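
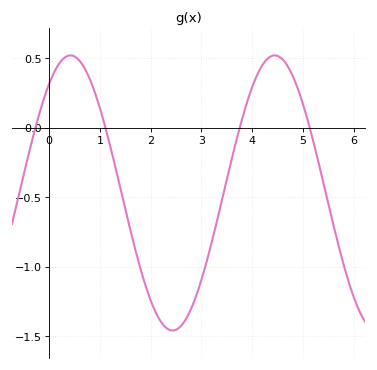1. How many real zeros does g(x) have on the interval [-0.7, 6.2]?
4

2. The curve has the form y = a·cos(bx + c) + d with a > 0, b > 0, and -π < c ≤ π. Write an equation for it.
y = 0.99cos(1.6x - 0.65) - 0.47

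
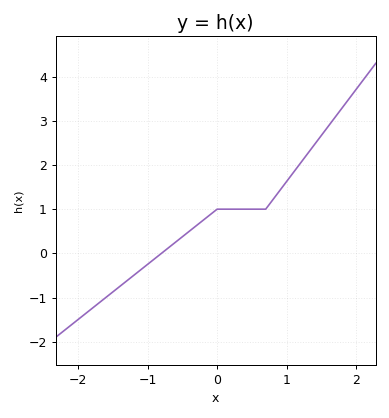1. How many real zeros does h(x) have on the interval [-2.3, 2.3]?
1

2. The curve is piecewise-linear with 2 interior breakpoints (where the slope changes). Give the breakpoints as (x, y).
(0, 1); (0.7, 1)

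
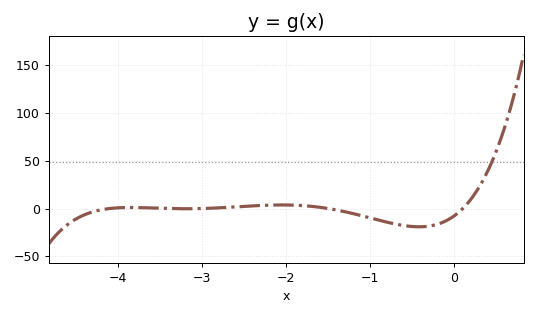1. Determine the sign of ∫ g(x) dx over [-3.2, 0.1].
negative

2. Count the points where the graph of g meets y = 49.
1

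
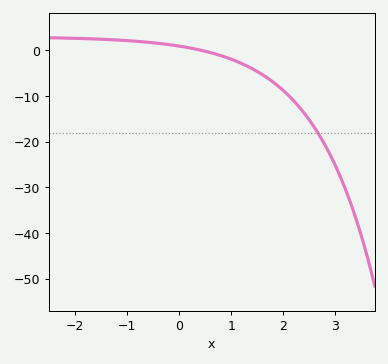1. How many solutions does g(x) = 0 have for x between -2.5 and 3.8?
1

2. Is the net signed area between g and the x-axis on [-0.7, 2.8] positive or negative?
negative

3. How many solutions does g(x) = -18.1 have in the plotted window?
1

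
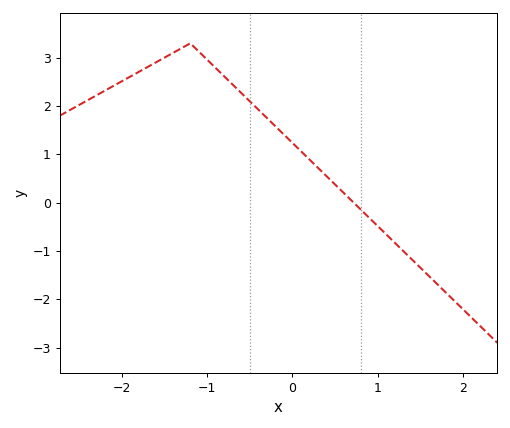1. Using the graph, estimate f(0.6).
0.206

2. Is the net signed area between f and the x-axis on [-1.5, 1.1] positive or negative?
positive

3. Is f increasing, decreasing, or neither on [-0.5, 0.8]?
decreasing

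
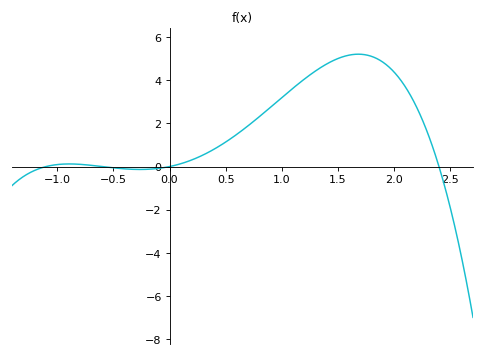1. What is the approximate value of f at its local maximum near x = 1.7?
5.21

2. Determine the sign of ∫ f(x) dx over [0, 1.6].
positive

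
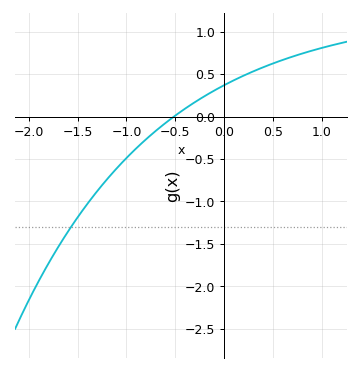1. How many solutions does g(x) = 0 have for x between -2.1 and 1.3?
1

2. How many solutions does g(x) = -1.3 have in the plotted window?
1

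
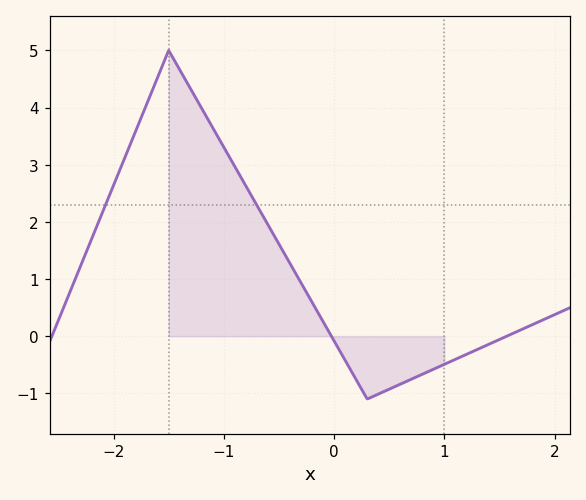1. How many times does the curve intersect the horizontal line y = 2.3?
2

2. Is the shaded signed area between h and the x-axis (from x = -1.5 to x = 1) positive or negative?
positive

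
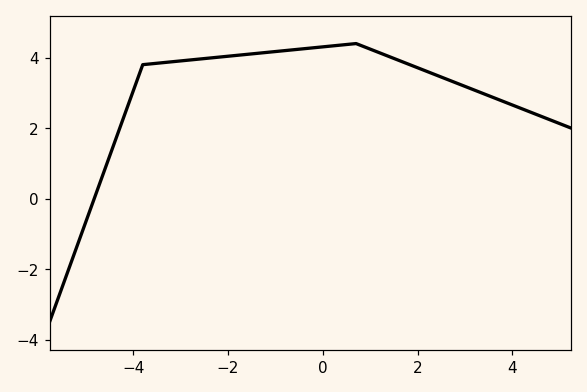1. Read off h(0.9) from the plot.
4.2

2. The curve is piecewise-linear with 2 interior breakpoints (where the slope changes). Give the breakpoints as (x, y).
(-3.8, 3.8); (0.7, 4.4)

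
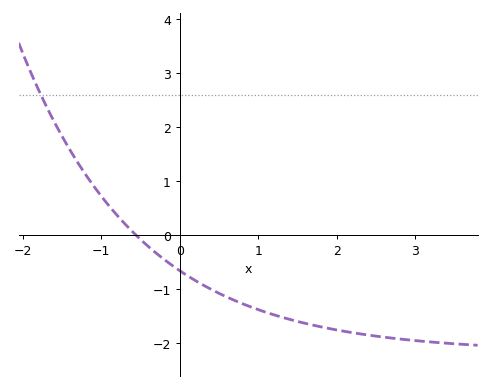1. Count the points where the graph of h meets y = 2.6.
1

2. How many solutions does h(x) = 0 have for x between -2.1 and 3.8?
1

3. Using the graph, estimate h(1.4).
-1.56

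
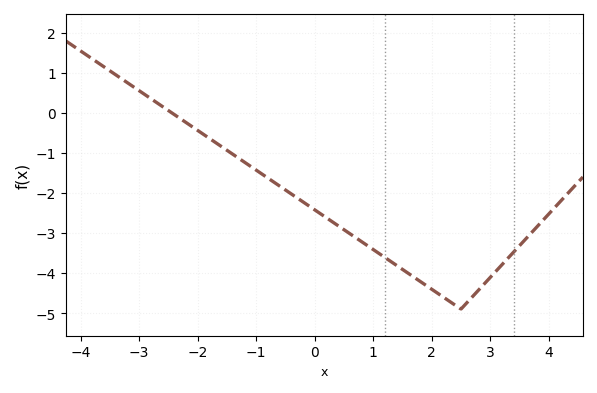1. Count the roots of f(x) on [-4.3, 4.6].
1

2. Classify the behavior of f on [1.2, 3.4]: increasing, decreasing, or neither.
neither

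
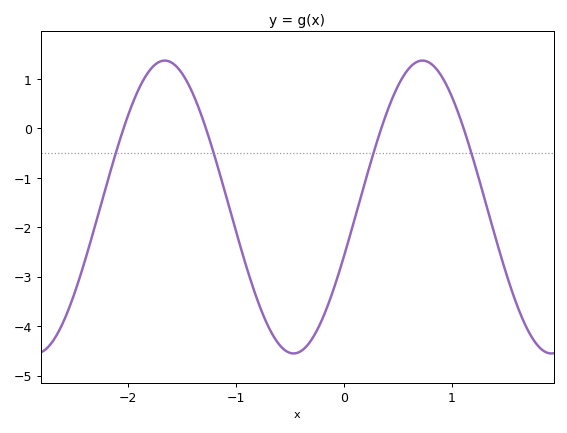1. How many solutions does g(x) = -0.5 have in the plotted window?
4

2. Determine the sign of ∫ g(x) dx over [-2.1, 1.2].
negative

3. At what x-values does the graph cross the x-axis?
-2.04, -1.28, 0.345, 1.11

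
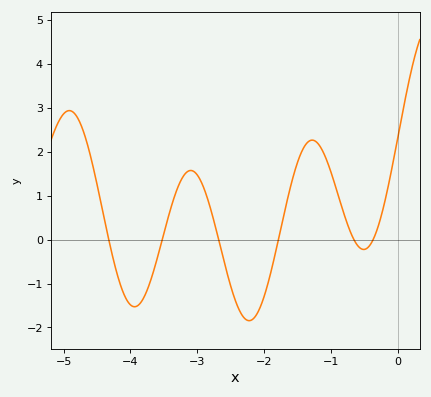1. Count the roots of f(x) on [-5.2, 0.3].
6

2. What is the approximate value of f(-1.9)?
-0.8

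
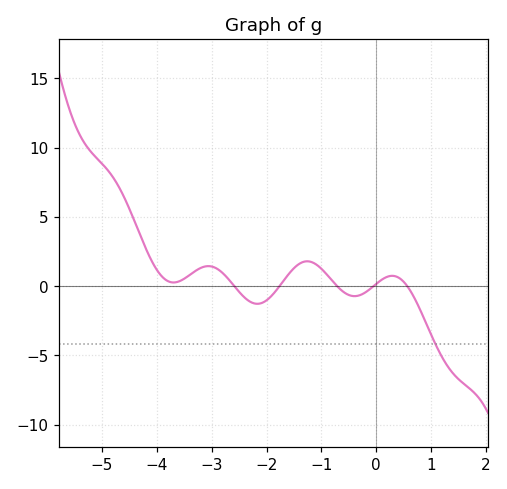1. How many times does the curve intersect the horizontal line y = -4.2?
1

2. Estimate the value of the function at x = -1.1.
1.58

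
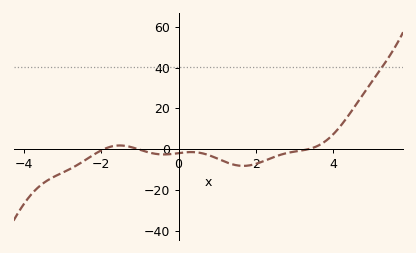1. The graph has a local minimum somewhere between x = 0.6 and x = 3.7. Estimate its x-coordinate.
1.6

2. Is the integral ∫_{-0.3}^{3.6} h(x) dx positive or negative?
negative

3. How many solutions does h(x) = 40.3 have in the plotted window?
1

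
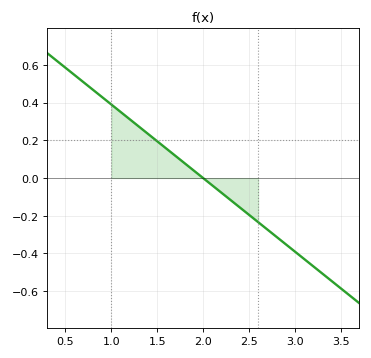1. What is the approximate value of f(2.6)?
-0.24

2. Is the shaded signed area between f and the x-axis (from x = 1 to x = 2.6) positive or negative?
positive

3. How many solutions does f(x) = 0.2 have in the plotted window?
1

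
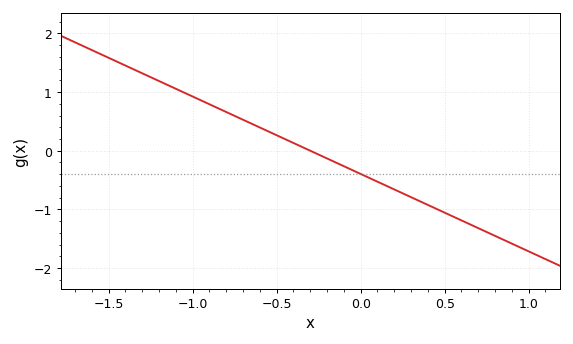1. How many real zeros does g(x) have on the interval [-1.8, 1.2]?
1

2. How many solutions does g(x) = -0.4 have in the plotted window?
1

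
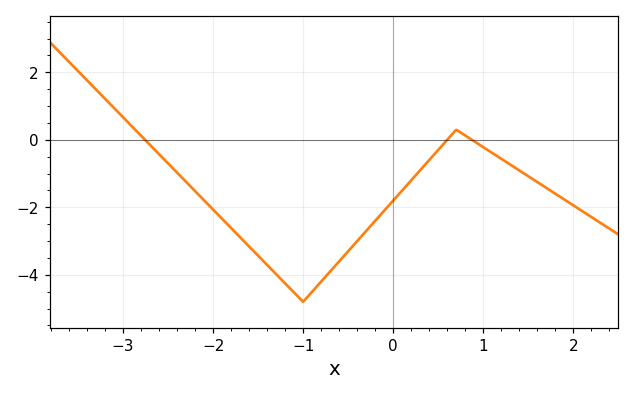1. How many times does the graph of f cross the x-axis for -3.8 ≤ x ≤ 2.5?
3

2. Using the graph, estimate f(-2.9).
0.395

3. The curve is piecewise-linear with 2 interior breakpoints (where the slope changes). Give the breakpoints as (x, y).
(-1, -4.8); (0.7, 0.3)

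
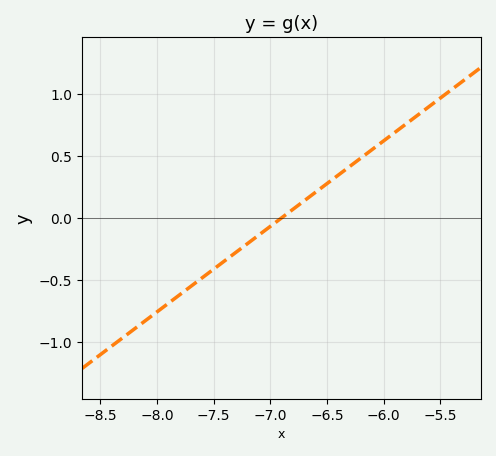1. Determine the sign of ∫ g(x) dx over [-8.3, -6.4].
negative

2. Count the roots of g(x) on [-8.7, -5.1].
1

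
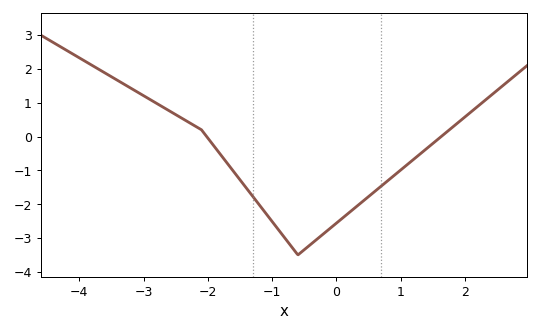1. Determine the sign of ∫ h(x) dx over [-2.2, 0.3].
negative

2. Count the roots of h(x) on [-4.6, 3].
2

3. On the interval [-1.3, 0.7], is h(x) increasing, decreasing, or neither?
neither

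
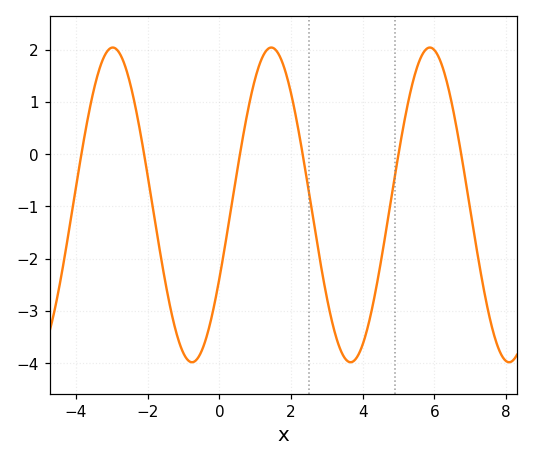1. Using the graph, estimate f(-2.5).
1.4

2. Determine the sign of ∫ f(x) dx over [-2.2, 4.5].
negative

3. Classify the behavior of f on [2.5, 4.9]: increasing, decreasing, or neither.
neither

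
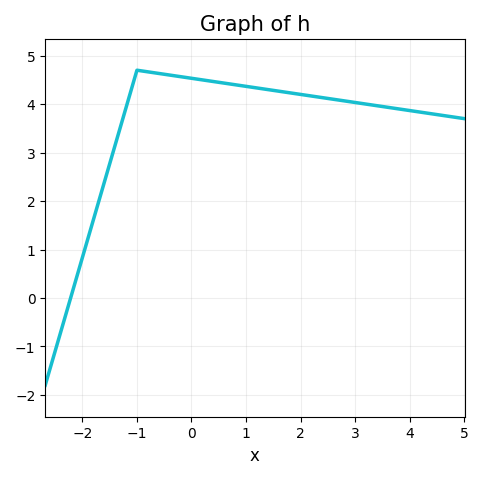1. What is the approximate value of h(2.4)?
4.1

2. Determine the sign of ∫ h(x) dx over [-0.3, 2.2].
positive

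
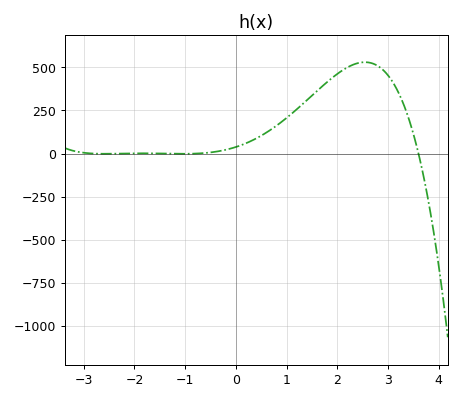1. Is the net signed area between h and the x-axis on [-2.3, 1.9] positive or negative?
positive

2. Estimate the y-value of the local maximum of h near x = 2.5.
520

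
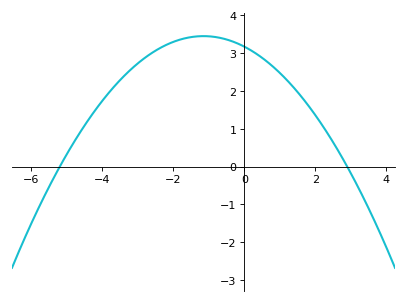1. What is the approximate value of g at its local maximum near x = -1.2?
3.44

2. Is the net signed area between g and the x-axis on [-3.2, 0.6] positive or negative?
positive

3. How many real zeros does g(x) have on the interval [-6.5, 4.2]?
2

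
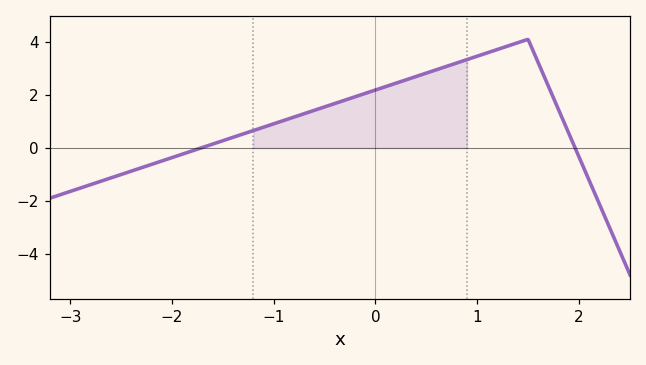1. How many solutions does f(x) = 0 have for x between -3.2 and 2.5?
2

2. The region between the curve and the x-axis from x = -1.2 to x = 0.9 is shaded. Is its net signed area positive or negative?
positive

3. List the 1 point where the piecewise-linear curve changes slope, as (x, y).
(1.5, 4.1)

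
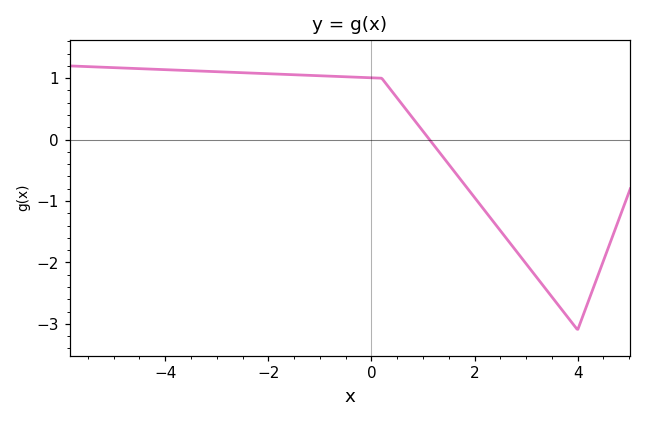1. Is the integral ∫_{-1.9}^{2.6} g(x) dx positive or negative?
positive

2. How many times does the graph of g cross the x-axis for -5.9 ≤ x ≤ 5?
1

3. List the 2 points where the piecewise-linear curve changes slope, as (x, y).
(0.2, 1); (4, -3.1)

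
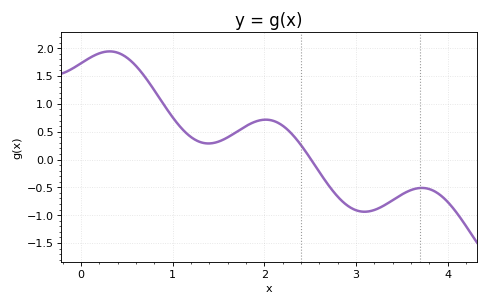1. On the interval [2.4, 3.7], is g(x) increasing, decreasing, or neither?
neither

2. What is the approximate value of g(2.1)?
0.693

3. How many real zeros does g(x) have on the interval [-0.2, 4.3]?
1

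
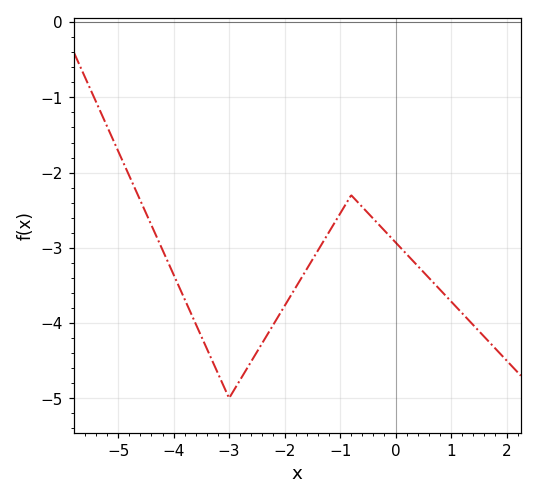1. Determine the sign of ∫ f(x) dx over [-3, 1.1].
negative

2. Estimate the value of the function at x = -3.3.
-4.51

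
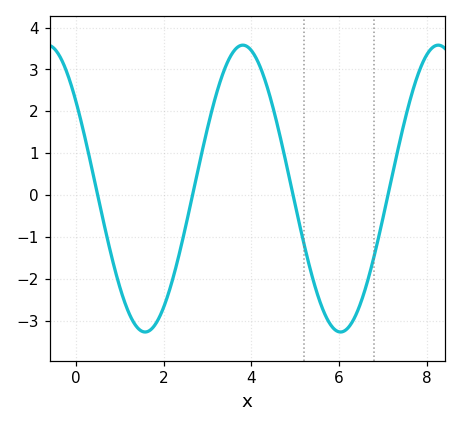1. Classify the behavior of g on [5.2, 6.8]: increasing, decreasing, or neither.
neither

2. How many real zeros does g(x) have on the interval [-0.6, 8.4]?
4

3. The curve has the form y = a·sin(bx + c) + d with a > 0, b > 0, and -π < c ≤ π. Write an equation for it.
y = 3.42sin(1.4x + 2.5) + 0.16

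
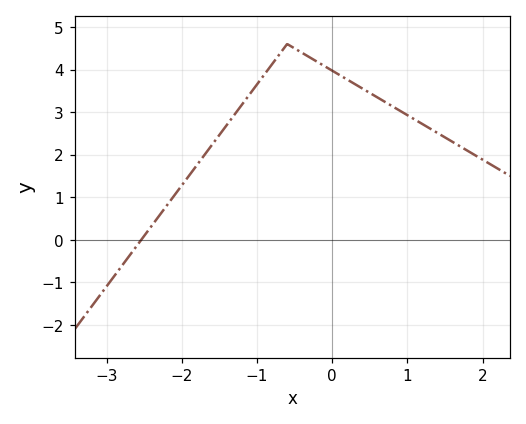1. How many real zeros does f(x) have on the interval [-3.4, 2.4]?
1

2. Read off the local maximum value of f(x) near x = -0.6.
4.6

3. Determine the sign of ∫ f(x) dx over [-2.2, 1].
positive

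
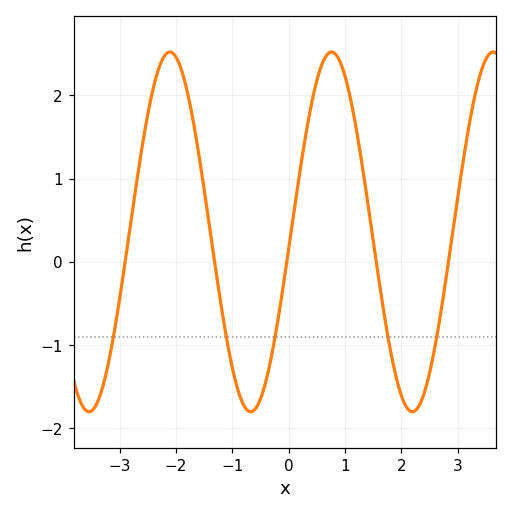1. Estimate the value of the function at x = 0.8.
2.51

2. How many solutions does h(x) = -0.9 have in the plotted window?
5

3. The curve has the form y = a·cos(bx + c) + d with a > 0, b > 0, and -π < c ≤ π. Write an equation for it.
y = 2.16cos(2.19x - 1.67) + 0.36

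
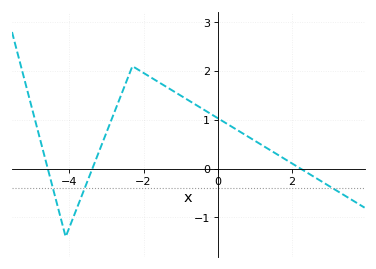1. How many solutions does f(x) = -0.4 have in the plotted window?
3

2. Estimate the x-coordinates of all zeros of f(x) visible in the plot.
-4.58, -3.38, 2.23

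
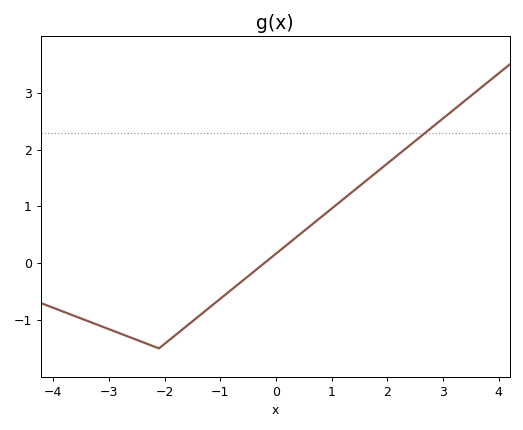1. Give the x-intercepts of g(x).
-0.2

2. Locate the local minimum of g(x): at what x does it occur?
-2.2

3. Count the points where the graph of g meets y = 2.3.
1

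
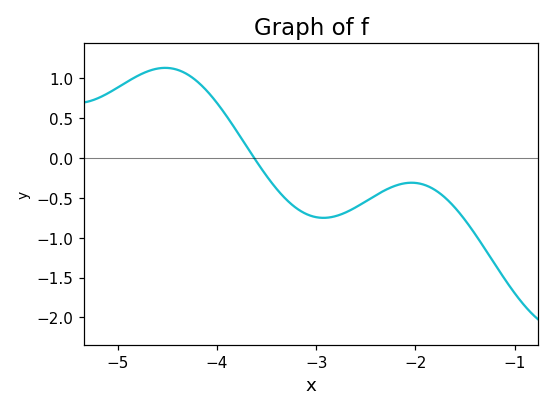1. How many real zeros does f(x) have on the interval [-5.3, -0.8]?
1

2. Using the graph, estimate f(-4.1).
0.85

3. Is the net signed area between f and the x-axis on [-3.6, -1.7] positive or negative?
negative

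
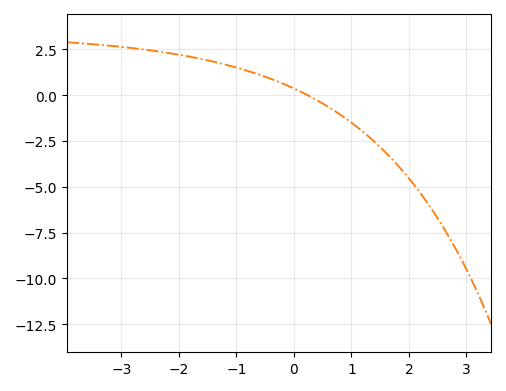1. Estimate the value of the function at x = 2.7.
-7.8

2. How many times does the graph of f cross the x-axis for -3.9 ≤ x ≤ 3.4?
1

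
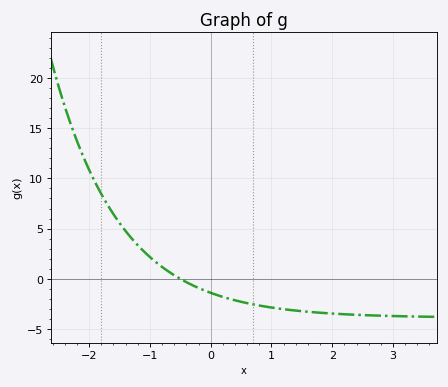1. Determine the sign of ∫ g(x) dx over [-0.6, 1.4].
negative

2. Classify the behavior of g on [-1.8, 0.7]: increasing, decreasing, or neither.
decreasing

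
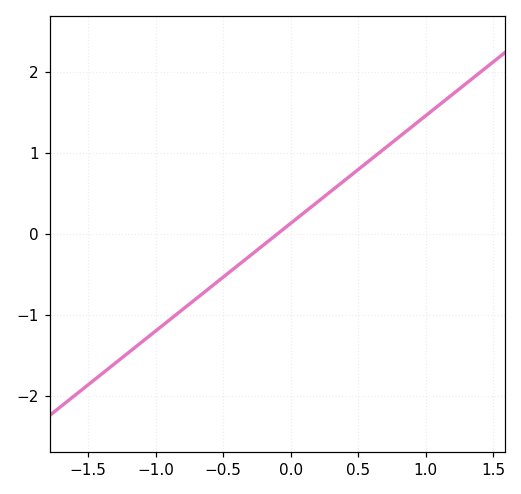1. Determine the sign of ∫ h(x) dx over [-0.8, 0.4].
negative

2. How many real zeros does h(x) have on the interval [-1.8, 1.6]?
1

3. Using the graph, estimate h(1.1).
1.6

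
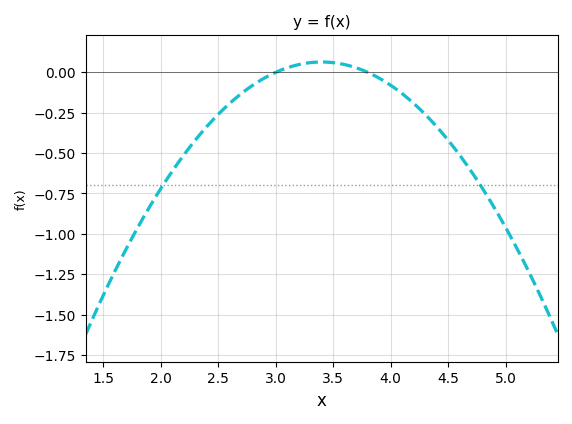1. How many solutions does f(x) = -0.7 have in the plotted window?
2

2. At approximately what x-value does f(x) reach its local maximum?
3.4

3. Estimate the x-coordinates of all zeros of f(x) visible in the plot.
3, 3.8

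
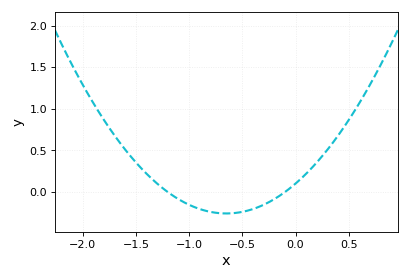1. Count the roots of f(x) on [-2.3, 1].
2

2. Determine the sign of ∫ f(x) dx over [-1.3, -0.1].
negative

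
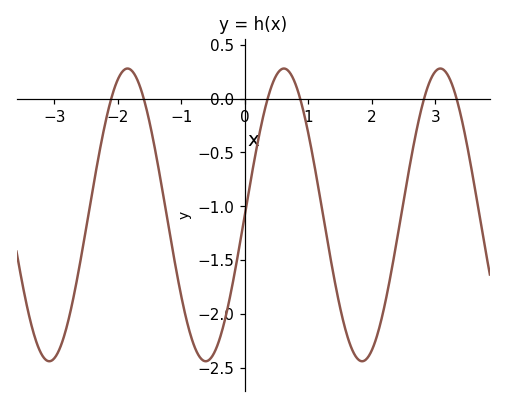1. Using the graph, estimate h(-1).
-1.84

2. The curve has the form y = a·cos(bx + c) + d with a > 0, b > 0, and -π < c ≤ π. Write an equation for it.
y = 1.36cos(2.55x - 1.57) - 1.08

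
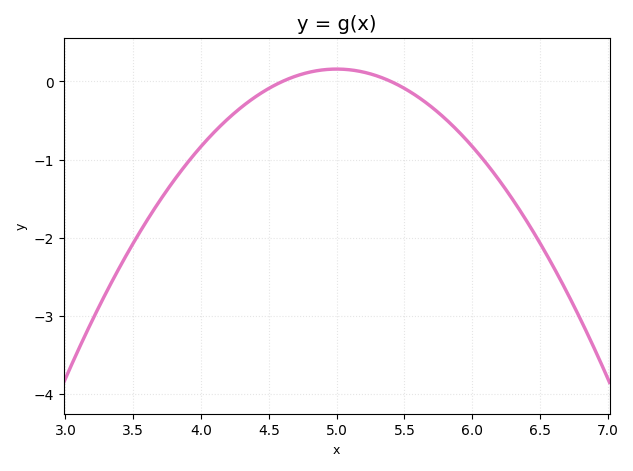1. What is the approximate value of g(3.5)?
-2.1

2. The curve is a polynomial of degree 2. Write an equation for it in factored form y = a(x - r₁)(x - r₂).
y = -0.99(x - 4.6)(x - 5.4)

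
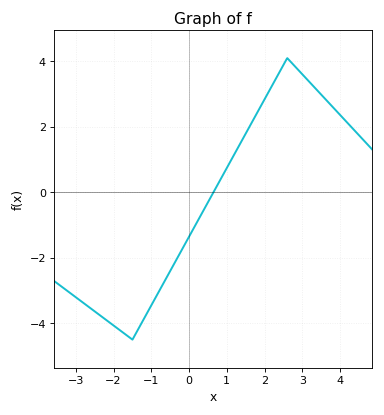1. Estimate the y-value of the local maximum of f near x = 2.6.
4.1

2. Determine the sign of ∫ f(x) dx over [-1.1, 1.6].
negative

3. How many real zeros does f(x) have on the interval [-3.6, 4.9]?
1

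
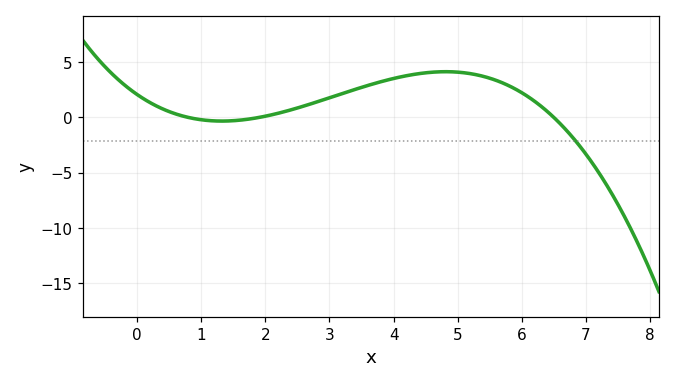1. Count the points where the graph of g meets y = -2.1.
1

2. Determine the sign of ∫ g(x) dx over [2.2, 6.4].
positive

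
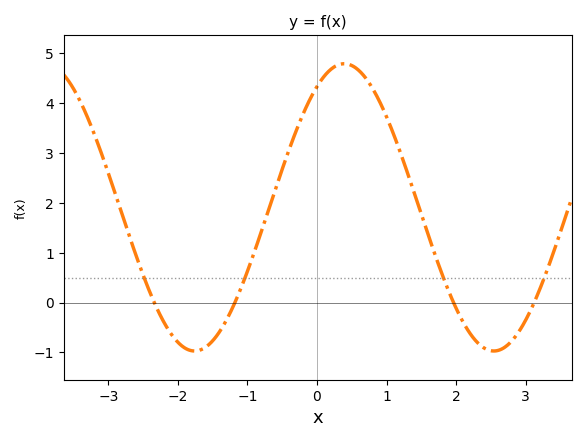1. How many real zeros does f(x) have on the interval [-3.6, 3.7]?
4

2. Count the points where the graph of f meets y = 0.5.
4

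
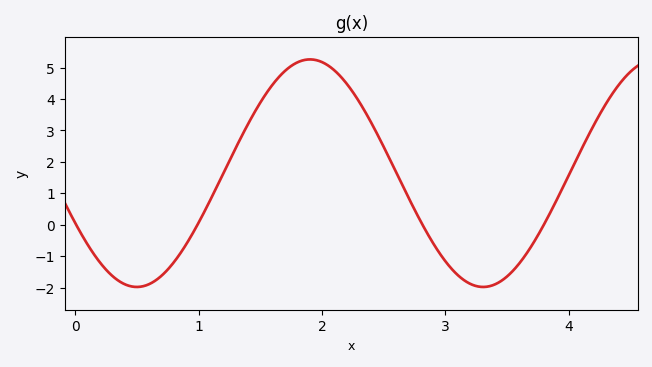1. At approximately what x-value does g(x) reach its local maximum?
1.9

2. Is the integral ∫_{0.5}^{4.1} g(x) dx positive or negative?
positive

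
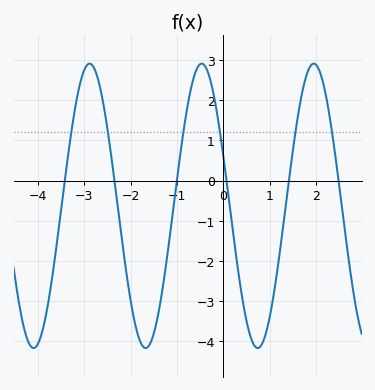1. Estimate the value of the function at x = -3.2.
1.8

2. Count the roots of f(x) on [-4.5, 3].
6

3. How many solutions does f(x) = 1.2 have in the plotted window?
6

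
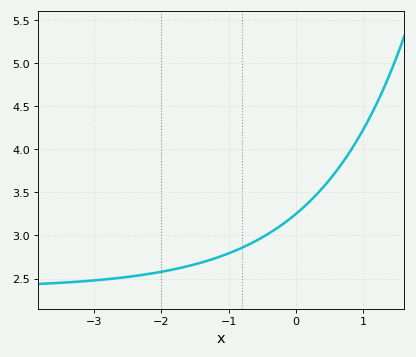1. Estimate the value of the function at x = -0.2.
3.15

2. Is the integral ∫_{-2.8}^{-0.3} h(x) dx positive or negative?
positive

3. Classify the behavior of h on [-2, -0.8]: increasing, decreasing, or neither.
increasing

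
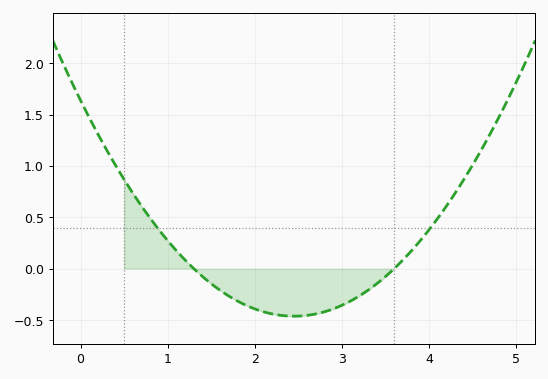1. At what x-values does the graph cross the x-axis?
1.3, 3.6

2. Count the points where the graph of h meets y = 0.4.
2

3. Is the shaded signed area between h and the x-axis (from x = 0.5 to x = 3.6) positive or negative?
negative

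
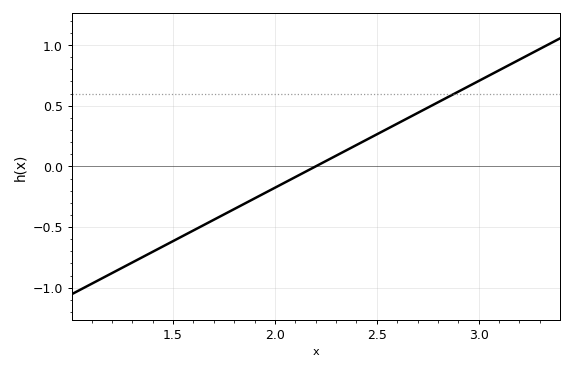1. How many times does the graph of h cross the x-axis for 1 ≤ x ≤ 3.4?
1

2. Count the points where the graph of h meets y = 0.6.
1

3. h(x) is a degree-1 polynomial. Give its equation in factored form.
y = 0.88(x - 2.2)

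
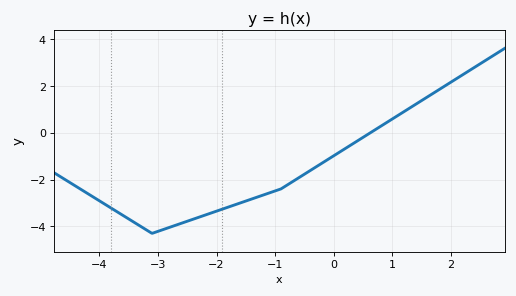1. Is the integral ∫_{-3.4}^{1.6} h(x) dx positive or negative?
negative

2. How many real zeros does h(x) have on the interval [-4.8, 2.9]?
1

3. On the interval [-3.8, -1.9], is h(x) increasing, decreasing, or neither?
neither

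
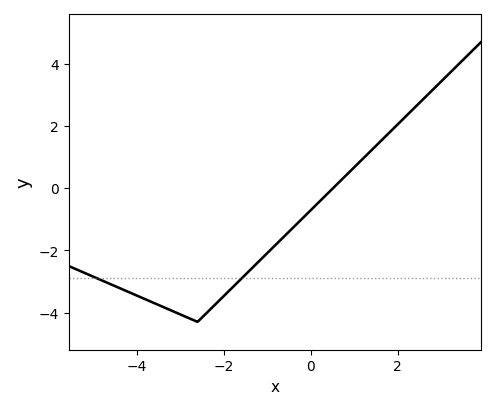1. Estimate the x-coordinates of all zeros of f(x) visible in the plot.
0.6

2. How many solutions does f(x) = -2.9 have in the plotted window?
2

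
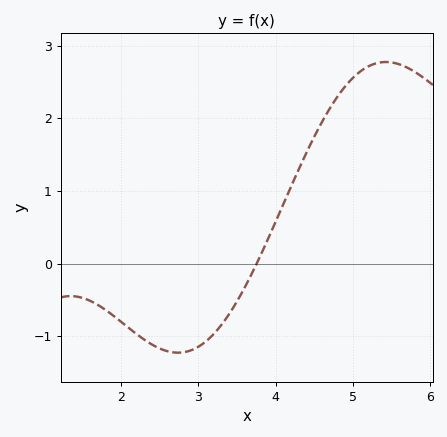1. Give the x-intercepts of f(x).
3.75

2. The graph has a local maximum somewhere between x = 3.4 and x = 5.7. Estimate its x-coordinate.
5.42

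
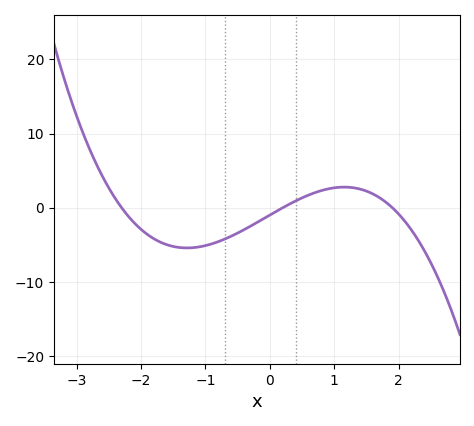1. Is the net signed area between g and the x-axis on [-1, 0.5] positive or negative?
negative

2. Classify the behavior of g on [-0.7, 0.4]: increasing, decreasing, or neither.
increasing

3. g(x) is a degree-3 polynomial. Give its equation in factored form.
y = -1.13(x + 2.3)(x - 0.2)(x - 1.9)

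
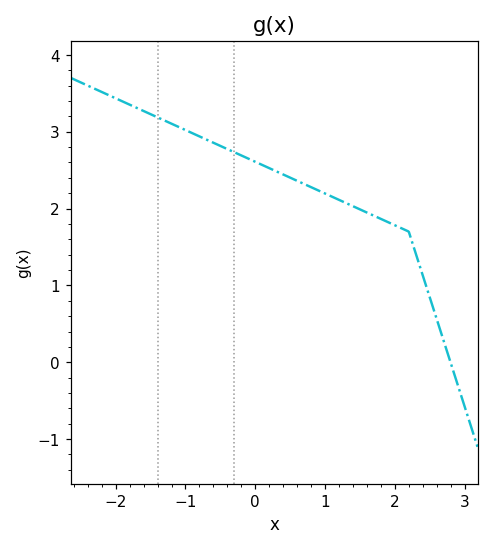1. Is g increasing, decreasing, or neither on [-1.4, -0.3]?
decreasing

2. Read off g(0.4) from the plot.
2.44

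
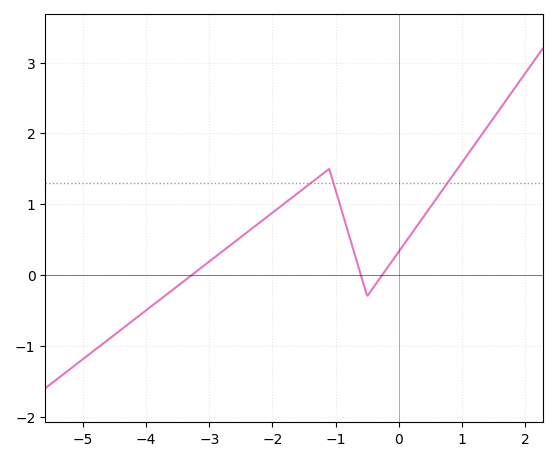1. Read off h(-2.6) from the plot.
0.5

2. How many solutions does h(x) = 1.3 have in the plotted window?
3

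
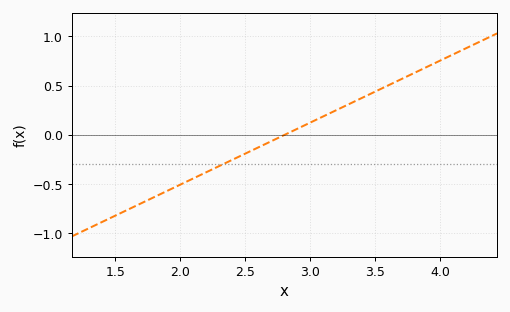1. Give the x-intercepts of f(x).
2.8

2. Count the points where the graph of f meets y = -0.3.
1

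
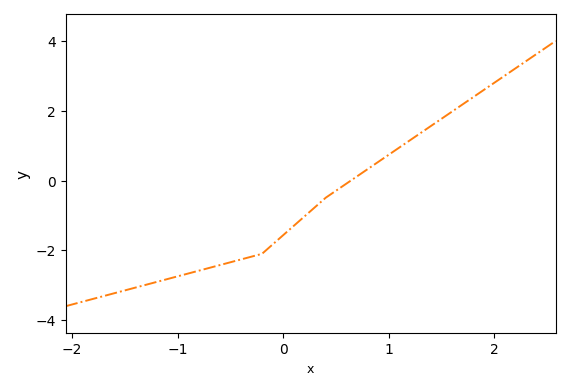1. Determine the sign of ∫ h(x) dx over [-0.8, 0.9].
negative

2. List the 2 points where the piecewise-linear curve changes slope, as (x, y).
(-0.2, -2.1); (0.4, -0.5)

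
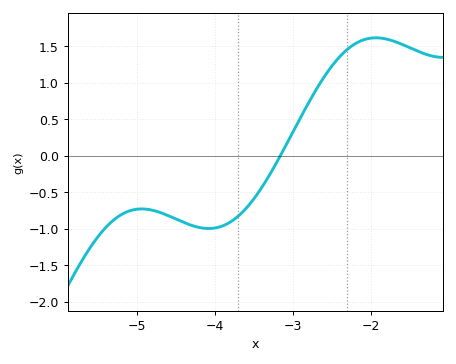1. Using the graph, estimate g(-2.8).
0.7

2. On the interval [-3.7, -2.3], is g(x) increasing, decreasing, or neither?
increasing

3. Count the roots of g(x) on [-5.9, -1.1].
1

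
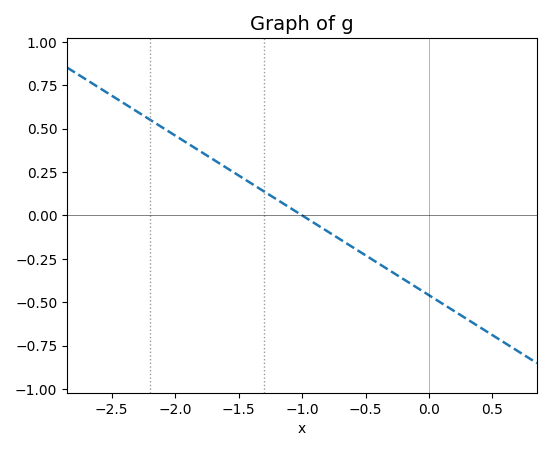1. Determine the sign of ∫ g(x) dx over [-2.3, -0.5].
positive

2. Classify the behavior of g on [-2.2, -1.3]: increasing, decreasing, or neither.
decreasing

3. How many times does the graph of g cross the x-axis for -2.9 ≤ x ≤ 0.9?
1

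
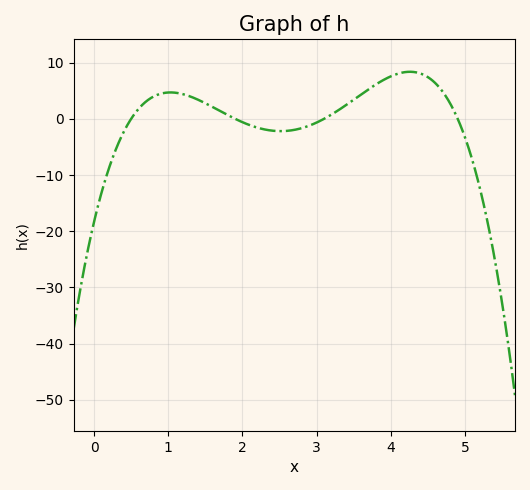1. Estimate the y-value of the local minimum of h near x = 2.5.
-2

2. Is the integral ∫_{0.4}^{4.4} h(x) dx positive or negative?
positive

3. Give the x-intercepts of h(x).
0.5, 1.9, 3.1, 4.9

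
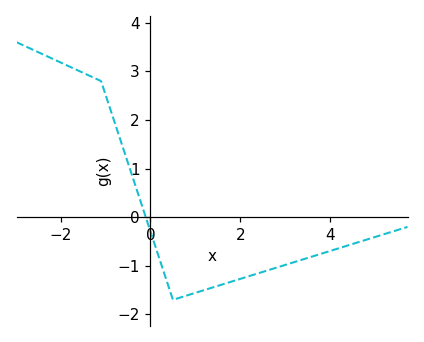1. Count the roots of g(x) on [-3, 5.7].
1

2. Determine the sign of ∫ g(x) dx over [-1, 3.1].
negative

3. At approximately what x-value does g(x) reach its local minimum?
0.5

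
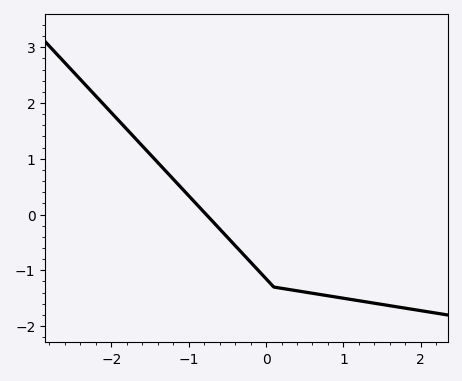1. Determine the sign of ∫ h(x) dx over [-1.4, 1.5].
negative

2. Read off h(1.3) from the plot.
-1.6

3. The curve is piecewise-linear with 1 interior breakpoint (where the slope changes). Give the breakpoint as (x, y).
(0.1, -1.3)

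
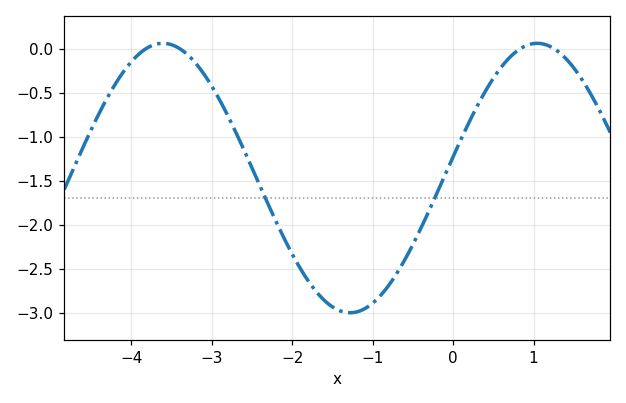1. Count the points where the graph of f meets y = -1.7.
2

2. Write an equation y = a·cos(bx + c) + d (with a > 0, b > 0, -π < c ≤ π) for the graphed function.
y = 1.53cos(1.35x - 1.41) - 1.47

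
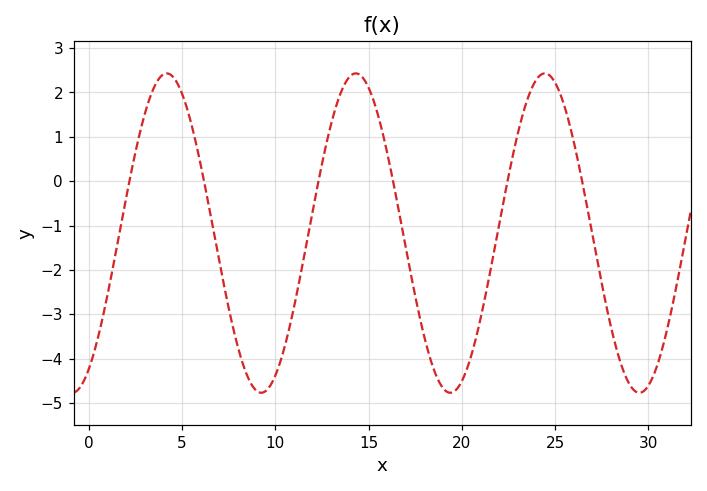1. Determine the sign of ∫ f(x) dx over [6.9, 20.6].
negative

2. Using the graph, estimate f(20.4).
-4.1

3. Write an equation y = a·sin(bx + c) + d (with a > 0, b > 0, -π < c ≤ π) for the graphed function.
y = 3.6sin(0.62x - 1) - 1.17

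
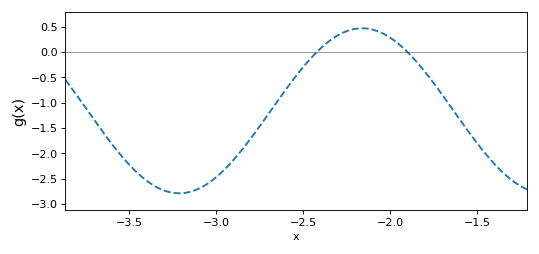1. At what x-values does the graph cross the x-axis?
-2.42, -1.9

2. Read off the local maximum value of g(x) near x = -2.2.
0.47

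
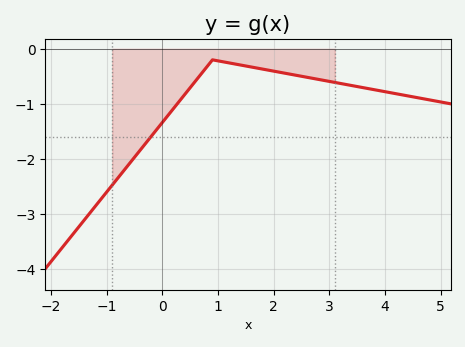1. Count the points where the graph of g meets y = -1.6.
1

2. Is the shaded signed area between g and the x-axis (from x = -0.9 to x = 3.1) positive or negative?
negative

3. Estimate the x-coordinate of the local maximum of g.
0.902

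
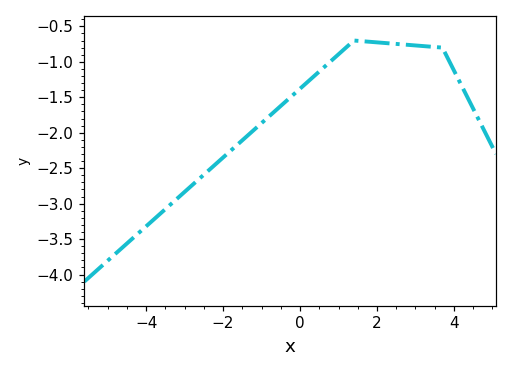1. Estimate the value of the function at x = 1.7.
-0.7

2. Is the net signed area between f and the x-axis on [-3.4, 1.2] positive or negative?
negative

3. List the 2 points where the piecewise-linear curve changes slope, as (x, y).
(1.4, -0.7); (3.7, -0.8)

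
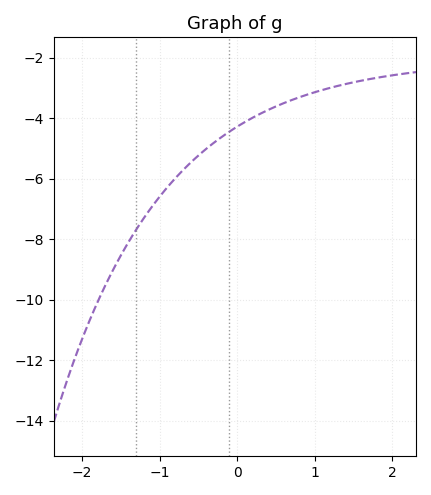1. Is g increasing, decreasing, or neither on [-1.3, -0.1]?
increasing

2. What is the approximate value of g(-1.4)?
-8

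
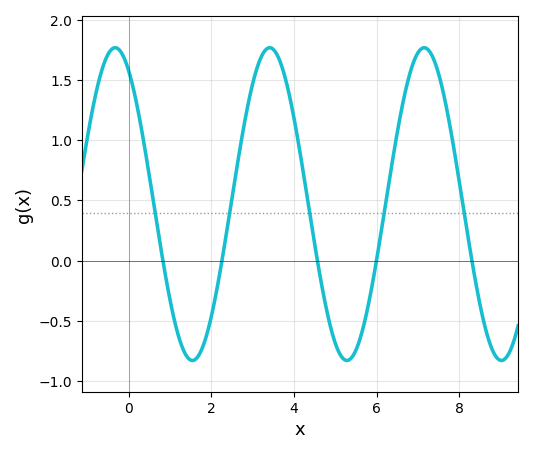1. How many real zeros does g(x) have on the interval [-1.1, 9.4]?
5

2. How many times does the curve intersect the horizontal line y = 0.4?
5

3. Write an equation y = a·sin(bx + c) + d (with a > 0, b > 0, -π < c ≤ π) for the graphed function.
y = 1.3sin(1.7x + 2.1) + 0.47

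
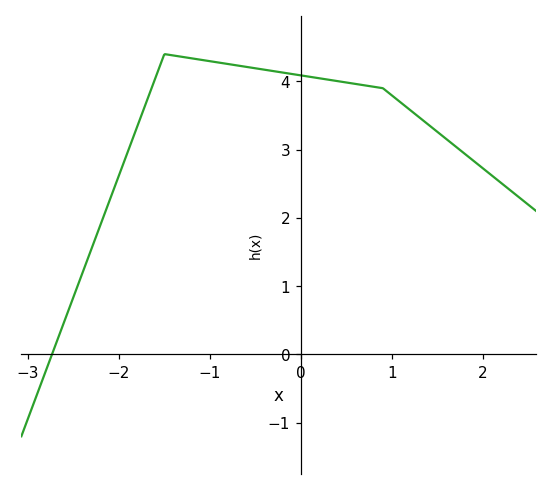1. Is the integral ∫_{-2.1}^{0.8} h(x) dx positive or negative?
positive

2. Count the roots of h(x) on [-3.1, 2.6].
1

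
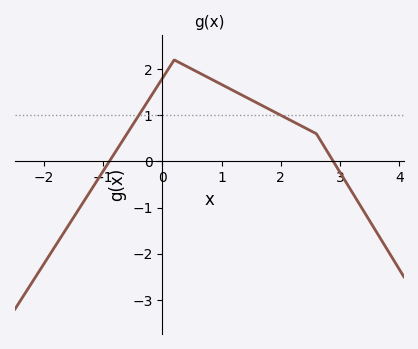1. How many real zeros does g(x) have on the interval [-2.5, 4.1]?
2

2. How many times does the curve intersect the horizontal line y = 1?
2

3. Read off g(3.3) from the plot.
-0.9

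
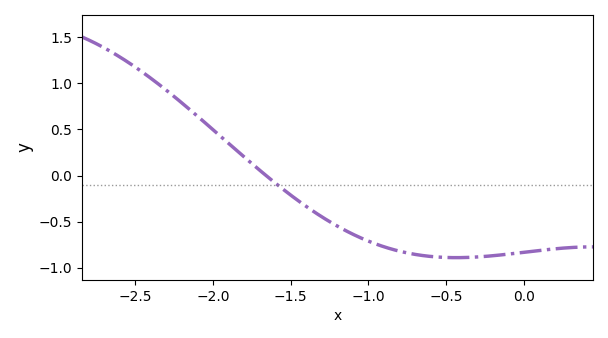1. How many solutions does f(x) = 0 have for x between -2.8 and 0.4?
1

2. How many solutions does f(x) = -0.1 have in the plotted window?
1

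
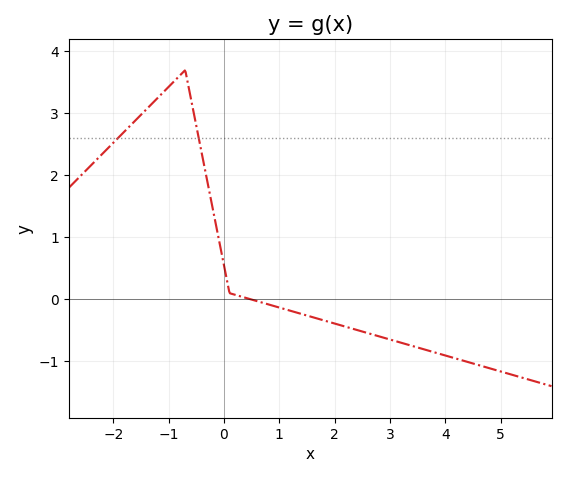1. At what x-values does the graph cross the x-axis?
0.488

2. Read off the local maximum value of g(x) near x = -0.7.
3.7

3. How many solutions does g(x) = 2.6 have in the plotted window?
2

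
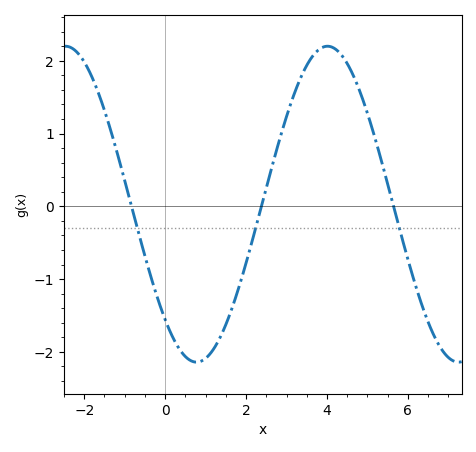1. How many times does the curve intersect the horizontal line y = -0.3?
3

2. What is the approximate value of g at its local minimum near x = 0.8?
-2.1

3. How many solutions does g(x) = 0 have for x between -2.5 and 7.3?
3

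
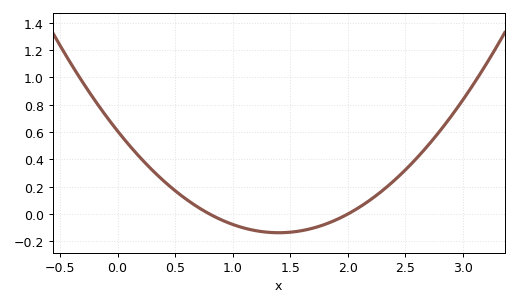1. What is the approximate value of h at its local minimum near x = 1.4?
-0.137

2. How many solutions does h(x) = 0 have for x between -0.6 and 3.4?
2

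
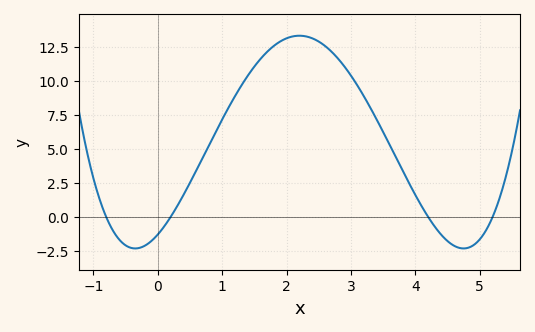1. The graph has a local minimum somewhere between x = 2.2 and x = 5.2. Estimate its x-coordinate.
4.7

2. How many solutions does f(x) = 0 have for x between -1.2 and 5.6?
4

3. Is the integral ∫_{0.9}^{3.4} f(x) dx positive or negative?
positive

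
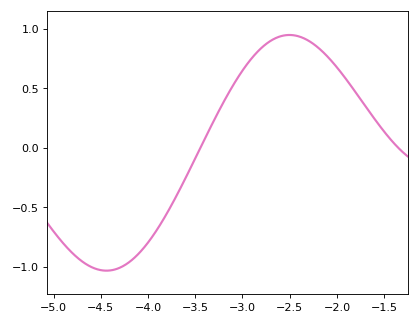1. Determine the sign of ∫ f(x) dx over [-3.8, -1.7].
positive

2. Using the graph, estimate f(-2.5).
0.95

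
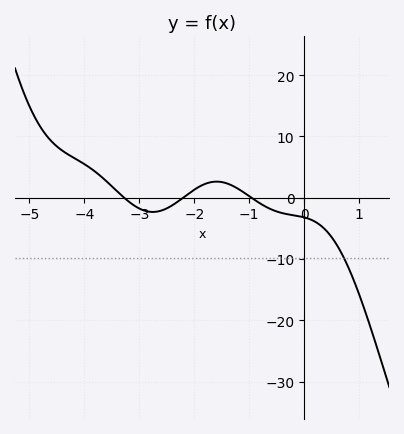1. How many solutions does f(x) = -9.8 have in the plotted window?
1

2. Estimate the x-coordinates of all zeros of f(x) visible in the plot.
-3.28, -2.2, -0.96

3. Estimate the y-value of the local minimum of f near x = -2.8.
-2.32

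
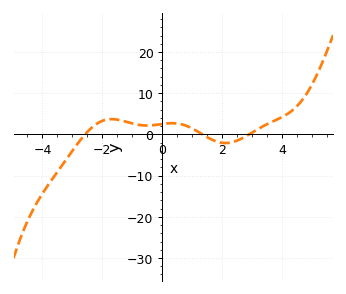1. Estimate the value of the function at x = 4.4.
6.19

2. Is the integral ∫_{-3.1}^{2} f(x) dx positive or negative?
positive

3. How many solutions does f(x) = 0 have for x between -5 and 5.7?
3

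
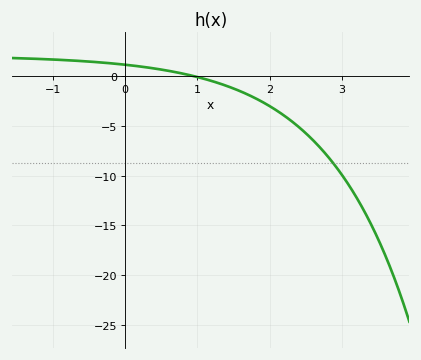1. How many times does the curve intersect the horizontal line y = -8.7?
1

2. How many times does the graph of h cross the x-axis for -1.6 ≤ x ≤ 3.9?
1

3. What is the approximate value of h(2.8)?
-8.04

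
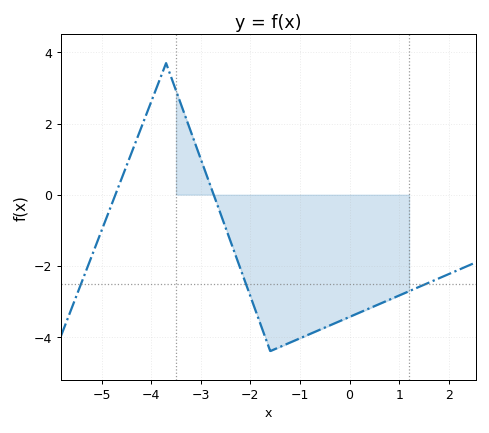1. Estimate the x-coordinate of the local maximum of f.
-3.7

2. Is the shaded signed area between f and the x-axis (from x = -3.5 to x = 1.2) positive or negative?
negative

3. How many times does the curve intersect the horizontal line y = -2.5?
3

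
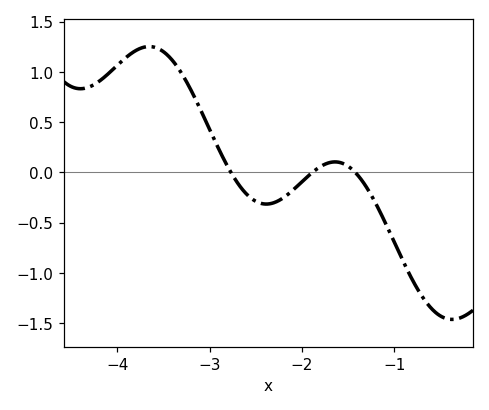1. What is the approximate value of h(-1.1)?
-0.5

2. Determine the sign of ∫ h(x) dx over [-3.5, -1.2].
positive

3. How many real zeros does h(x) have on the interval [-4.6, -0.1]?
3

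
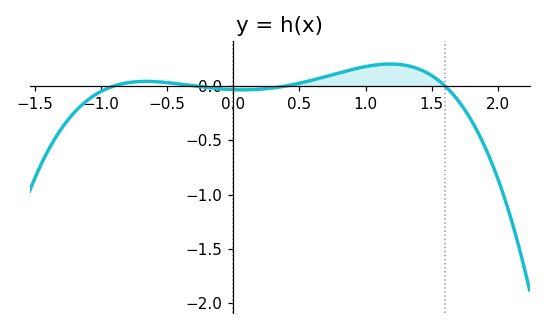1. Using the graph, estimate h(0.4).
0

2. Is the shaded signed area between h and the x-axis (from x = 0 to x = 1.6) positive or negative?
positive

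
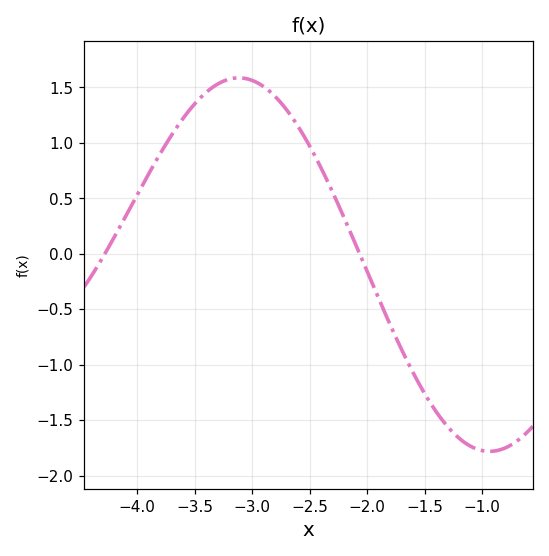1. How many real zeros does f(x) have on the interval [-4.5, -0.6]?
2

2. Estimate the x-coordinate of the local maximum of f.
-3.1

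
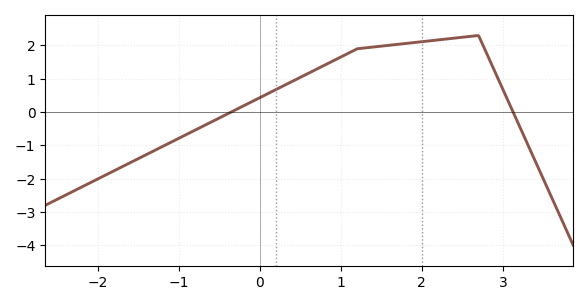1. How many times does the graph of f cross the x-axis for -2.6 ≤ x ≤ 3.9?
2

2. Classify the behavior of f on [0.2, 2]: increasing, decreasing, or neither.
increasing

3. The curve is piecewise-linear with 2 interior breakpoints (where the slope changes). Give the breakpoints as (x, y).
(1.2, 1.9); (2.7, 2.3)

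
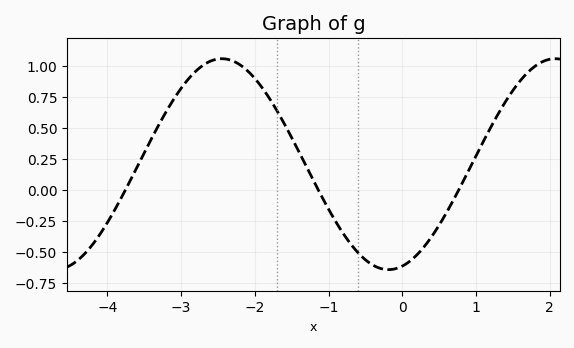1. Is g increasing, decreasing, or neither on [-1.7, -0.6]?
decreasing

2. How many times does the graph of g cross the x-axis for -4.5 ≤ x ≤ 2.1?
3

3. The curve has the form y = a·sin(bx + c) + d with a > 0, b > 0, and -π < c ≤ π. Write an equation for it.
y = 0.85sin(1.39x - 1.31) + 0.21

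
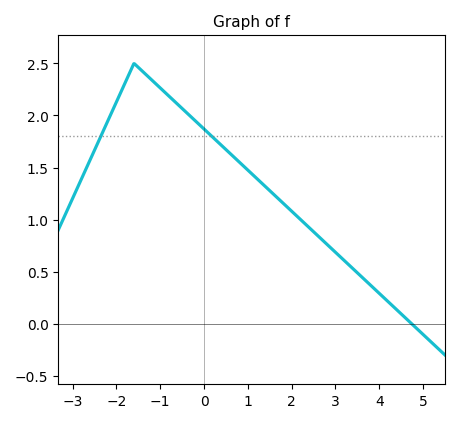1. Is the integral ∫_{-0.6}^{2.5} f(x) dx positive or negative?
positive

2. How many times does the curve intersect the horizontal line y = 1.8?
2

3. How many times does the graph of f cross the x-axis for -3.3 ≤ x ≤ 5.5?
1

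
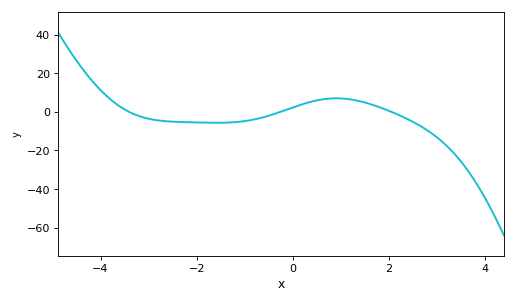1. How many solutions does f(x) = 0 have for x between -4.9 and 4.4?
3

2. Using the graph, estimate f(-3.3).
-2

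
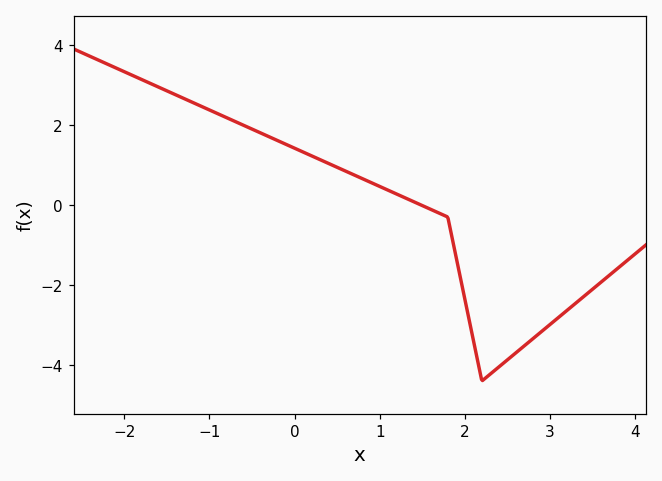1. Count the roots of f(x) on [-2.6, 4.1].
1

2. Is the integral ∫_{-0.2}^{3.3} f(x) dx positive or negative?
negative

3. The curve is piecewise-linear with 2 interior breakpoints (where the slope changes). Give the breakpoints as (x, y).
(1.8, -0.3); (2.2, -4.4)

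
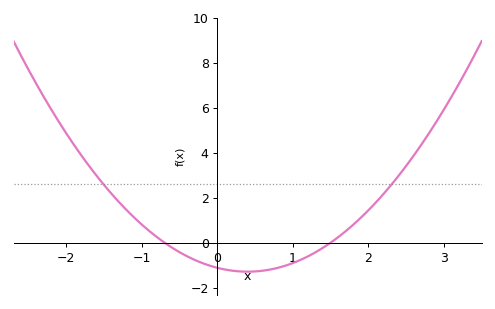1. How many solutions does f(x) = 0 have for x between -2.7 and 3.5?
2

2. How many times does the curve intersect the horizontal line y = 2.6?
2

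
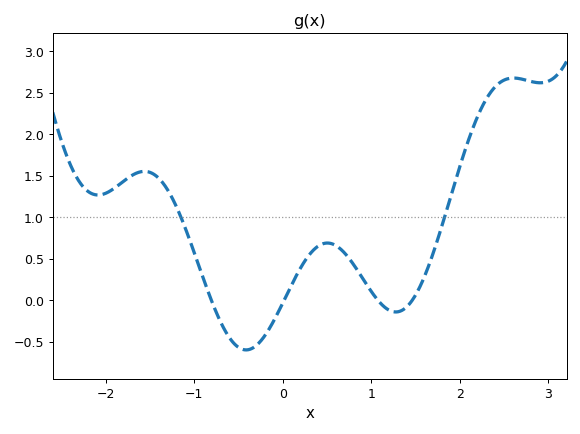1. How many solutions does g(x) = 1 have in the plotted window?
2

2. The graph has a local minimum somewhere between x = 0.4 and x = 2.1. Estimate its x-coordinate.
1.28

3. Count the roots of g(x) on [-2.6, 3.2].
4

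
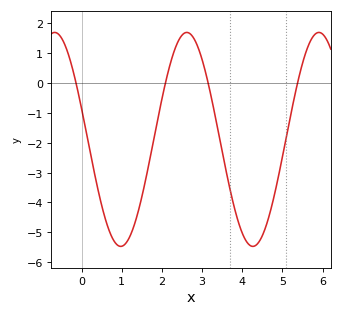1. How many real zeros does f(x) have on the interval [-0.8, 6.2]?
4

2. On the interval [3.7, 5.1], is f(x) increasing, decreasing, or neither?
neither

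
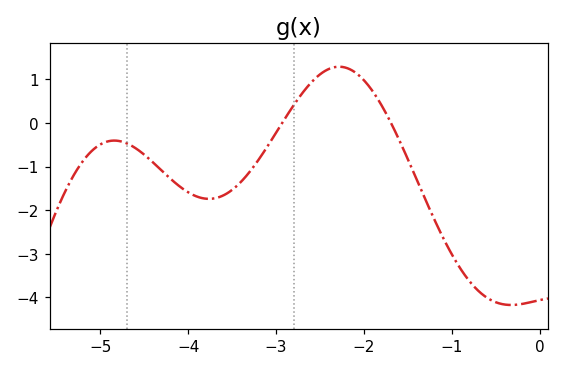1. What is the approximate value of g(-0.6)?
-4.01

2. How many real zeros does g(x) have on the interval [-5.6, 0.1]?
2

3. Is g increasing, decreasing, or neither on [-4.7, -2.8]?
neither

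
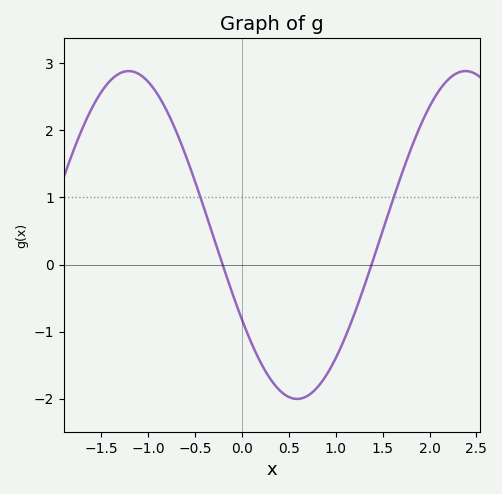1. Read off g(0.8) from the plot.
-1.8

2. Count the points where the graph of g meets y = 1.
2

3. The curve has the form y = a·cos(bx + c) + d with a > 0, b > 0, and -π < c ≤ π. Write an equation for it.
y = 2.44cos(1.8x + 2.1) + 0.44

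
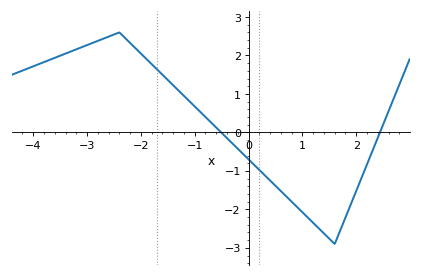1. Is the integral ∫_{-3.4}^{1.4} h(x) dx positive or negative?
positive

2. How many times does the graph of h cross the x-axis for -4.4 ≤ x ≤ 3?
2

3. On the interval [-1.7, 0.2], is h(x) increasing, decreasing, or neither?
decreasing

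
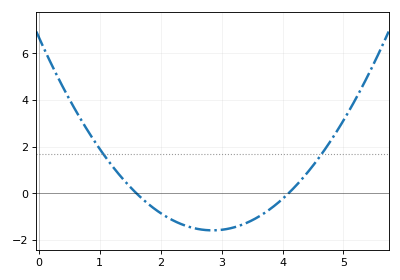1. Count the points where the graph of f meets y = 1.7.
2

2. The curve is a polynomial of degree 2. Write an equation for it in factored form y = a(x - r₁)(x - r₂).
y = 1.02(x - 1.6)(x - 4.1)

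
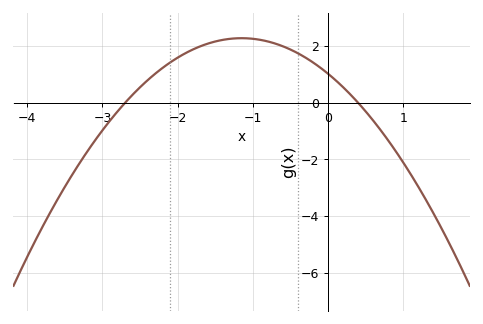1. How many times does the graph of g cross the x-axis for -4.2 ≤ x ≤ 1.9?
2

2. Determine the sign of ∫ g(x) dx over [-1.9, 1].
positive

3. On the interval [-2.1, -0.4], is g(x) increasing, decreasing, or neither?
neither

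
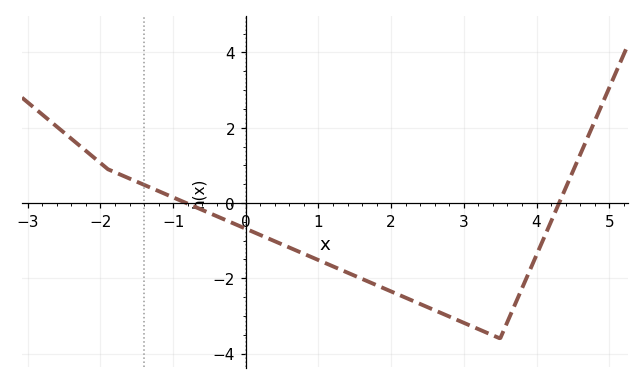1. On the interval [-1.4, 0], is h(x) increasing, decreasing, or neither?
decreasing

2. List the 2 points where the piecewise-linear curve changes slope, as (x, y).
(-1.9, 0.9); (3.5, -3.6)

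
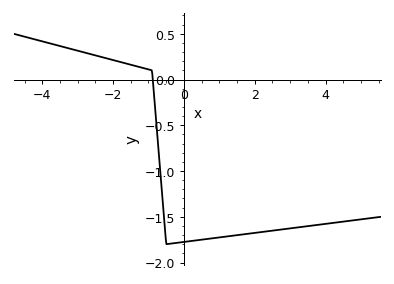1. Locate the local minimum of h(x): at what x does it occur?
-0.495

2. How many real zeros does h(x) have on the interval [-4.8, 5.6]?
1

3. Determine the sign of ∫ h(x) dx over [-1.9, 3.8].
negative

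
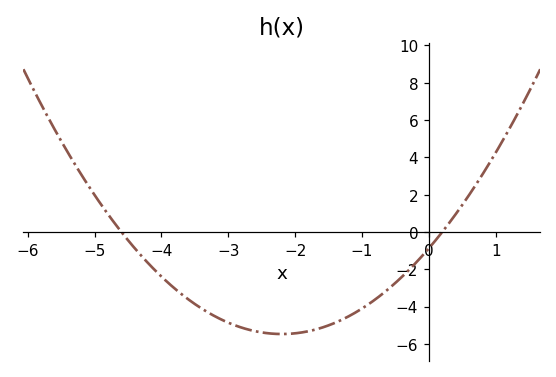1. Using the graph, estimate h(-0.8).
-3.6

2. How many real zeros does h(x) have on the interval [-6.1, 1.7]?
2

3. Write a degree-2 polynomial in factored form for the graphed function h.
y = 0.95(x + 4.6)(x - 0.2)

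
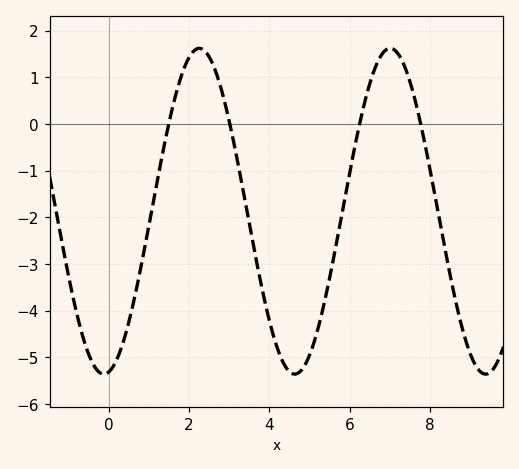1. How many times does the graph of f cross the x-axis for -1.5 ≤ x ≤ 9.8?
4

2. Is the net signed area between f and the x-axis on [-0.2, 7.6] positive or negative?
negative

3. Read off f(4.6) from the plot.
-5.36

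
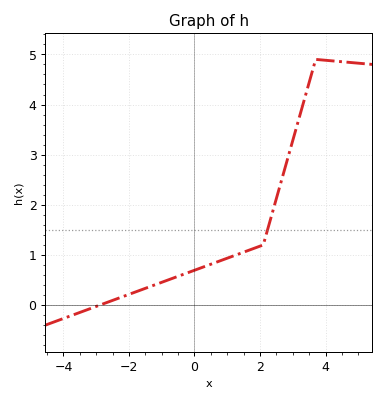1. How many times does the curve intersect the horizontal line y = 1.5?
1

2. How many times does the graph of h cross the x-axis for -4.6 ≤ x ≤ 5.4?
1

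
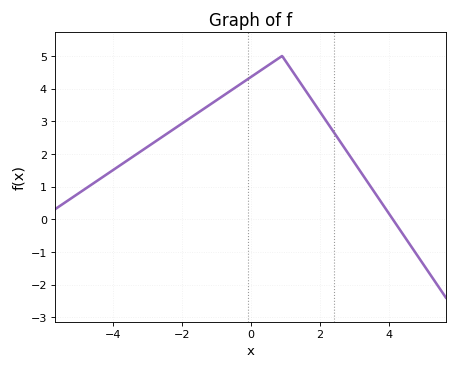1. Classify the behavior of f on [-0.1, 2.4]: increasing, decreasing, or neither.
neither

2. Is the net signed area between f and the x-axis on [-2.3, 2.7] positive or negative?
positive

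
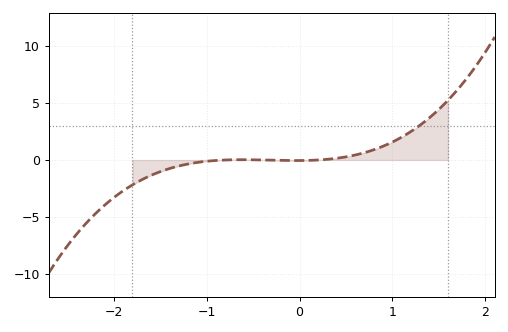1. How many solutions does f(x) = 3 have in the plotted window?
1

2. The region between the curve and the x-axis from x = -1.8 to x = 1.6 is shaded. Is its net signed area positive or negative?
positive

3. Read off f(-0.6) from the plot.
0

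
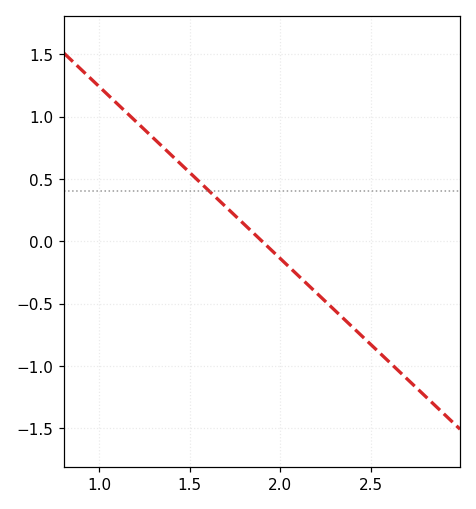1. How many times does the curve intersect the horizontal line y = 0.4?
1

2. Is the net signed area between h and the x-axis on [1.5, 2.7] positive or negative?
negative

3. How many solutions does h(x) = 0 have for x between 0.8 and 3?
1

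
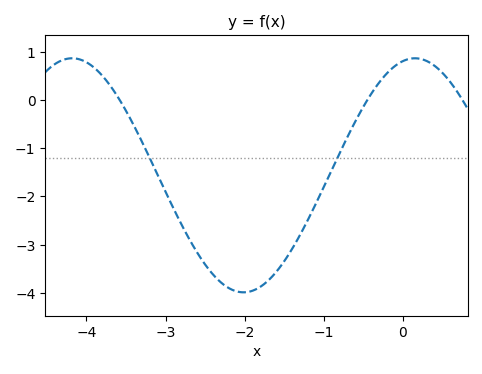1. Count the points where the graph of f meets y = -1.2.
2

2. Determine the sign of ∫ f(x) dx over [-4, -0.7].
negative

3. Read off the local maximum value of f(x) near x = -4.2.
0.87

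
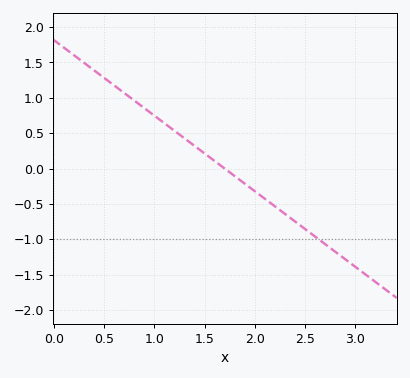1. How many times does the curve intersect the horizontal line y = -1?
1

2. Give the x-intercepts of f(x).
1.7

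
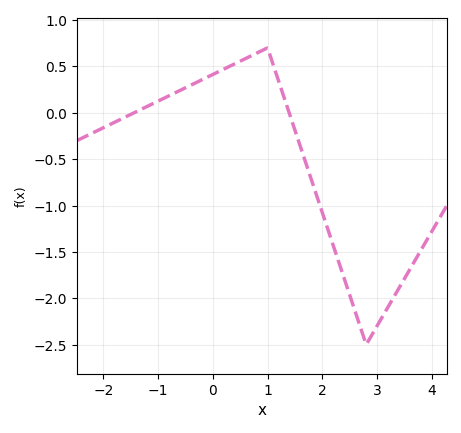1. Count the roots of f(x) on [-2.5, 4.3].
2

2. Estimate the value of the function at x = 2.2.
-1.45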